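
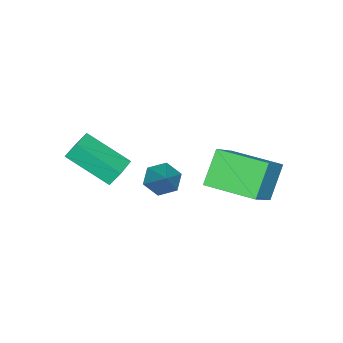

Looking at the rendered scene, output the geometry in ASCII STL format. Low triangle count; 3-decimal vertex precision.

solid 
facet normal -0.617 -0.039 0.786
outer loop
vertex -0.694 0.603 2.675
vertex -0.934 2.769 2.594
vertex -2.26 0.384 1.434
endloop
endfacet
facet normal 0.109 -0.993 0.037
outer loop
vertex -1.186 0.451 0.066
vertex -0.694 0.603 2.675
vertex -2.26 0.384 1.434
endloop
endfacet
facet normal -0.617 -0.039 0.786
outer loop
vertex -2.26 0.384 1.434
vertex -0.934 2.769 2.594
vertex -2.5 2.549 1.353
endloop
endfacet
facet normal -0.779 -0.109 -0.617
outer loop
vertex -2.5 2.549 1.353
vertex -1.186 0.451 0.066
vertex -2.26 0.384 1.434
endloop
endfacet
facet normal 0.779 0.109 0.617
outer loop
vertex -0.694 0.603 2.675
vertex 0.14 2.836 1.226
vertex -0.934 2.769 2.594
endloop
endfacet
facet normal 0.110 -0.993 0.037
outer loop
vertex 0.38 0.671 1.307
vertex -0.694 0.603 2.675
vertex -1.186 0.451 0.066
endloop
endfacet
facet normal 0.779 0.109 0.617
outer loop
vertex 0.38 0.671 1.307
vertex 0.14 2.836 1.226
vertex -0.694 0.603 2.675
endloop
endfacet
facet normal -0.110 0.993 -0.038
outer loop
vertex -0.934 2.769 2.594
vertex 0.14 2.836 1.226
vertex -2.5 2.549 1.353
endloop
endfacet
facet normal -0.779 -0.109 -0.617
outer loop
vertex -1.426 2.617 -0.015
vertex -1.186 0.451 0.066
vertex -2.5 2.549 1.353
endloop
endfacet
facet normal -0.110 0.993 -0.037
outer loop
vertex -2.5 2.549 1.353
vertex 0.14 2.836 1.226
vertex -1.426 2.617 -0.015
endloop
endfacet
facet normal 0.617 0.039 -0.786
outer loop
vertex -1.426 2.617 -0.015
vertex 0.38 0.671 1.307
vertex -1.186 0.451 0.066
endloop
endfacet
facet normal 0.617 0.039 -0.786
outer loop
vertex 0.14 2.836 1.226
vertex 0.38 0.671 1.307
vertex -1.426 2.617 -0.015
endloop
endfacet
facet normal -0.271 0.469 0.840
outer loop
vertex 2.516 -3.163 4.169
vertex 3.639 -2.859 4.362
vertex 2.221 -1.381 3.079
endloop
endfacet
facet normal -0.952 -0.258 -0.164
outer loop
vertex 2.441 -1.761 2.398
vertex 2.516 -3.163 4.169
vertex 2.221 -1.381 3.079
endloop
endfacet
facet normal -0.271 0.469 0.840
outer loop
vertex 2.221 -1.381 3.079
vertex 3.639 -2.859 4.362
vertex 3.344 -1.077 3.272
endloop
endfacet
facet normal -0.140 0.845 -0.517
outer loop
vertex 3.344 -1.077 3.272
vertex 2.441 -1.761 2.398
vertex 2.221 -1.381 3.079
endloop
endfacet
facet normal 0.140 -0.845 0.517
outer loop
vertex 2.516 -3.163 4.169
vertex 3.859 -3.239 3.681
vertex 3.639 -2.859 4.362
endloop
endfacet
facet normal -0.952 -0.258 -0.164
outer loop
vertex 2.736 -3.543 3.488
vertex 2.516 -3.163 4.169
vertex 2.441 -1.761 2.398
endloop
endfacet
facet normal 0.140 -0.845 0.517
outer loop
vertex 2.736 -3.543 3.488
vertex 3.859 -3.239 3.681
vertex 2.516 -3.163 4.169
endloop
endfacet
facet normal 0.952 0.258 0.164
outer loop
vertex 3.639 -2.859 4.362
vertex 3.859 -3.239 3.681
vertex 3.344 -1.077 3.272
endloop
endfacet
facet normal -0.140 0.845 -0.517
outer loop
vertex 3.564 -1.457 2.591
vertex 2.441 -1.761 2.398
vertex 3.344 -1.077 3.272
endloop
endfacet
facet normal 0.952 0.258 0.164
outer loop
vertex 3.344 -1.077 3.272
vertex 3.859 -3.239 3.681
vertex 3.564 -1.457 2.591
endloop
endfacet
facet normal 0.271 -0.469 -0.840
outer loop
vertex 3.564 -1.457 2.591
vertex 2.736 -3.543 3.488
vertex 2.441 -1.761 2.398
endloop
endfacet
facet normal 0.271 -0.469 -0.840
outer loop
vertex 3.859 -3.239 3.681
vertex 2.736 -3.543 3.488
vertex 3.564 -1.457 2.591
endloop
endfacet
facet normal -0.601 -0.478 -0.641
outer loop
vertex 0.524 -1.277 -0.084
vertex 0.006 -1.406 0.498
vertex -0.048 -0.751 0.06
endloop
endfacet
facet normal 0.522 0.701 -0.486
outer loop
vertex 0.524 -1.277 -0.084
vertex -0.048 -0.751 0.06
vertex 1.154 -0.494 1.722
endloop
endfacet
facet normal -0.601 -0.478 -0.641
outer loop
vertex -0.048 -0.751 0.06
vertex 0.006 -1.406 0.498
vertex -0.566 -0.88 0.642
endloop
endfacet
facet normal -0.227 0.974 0.014
outer loop
vertex -0.048 -0.751 0.06
vertex -0.566 -0.88 0.642
vertex 1.154 -0.494 1.722
endloop
endfacet
facet normal -0.601 -0.479 -0.640
outer loop
vertex -0.566 -0.88 0.642
vertex 0.006 -1.406 0.498
vertex -0.512 -1.535 1.081
endloop
endfacet
facet normal -0.547 0.435 0.716
outer loop
vertex -0.566 -0.88 0.642
vertex -0.512 -1.535 1.081
vertex 1.154 -0.494 1.722
endloop
endfacet
facet normal -0.602 -0.478 -0.640
outer loop
vertex -0.512 -1.535 1.081
vertex 0.006 -1.406 0.498
vertex 0.059 -2.061 0.937
endloop
endfacet
facet normal -0.117 -0.378 0.918
outer loop
vertex -0.512 -1.535 1.081
vertex 0.059 -2.061 0.937
vertex 1.154 -0.494 1.722
endloop
endfacet
facet normal -0.602 -0.478 -0.640
outer loop
vertex 0.059 -2.061 0.937
vertex 0.006 -1.406 0.498
vertex 0.577 -1.932 0.354
endloop
endfacet
facet normal 0.633 -0.652 0.418
outer loop
vertex 0.059 -2.061 0.937
vertex 0.577 -1.932 0.354
vertex 1.154 -0.494 1.722
endloop
endfacet
facet normal -0.601 -0.477 -0.641
outer loop
vertex 0.577 -1.932 0.354
vertex 0.006 -1.406 0.498
vertex 0.524 -1.277 -0.084
endloop
endfacet
facet normal 0.952 -0.112 -0.283
outer loop
vertex 0.577 -1.932 0.354
vertex 0.524 -1.277 -0.084
vertex 1.154 -0.494 1.722
endloop
endfacet

endsolid


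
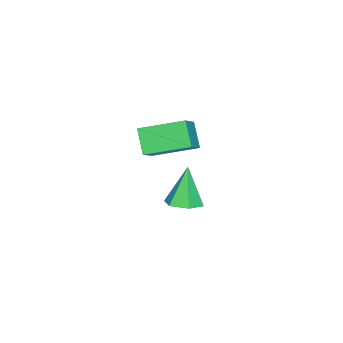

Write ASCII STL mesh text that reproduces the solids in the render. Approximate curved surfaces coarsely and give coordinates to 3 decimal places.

solid 
facet normal 0.343 0.058 -0.938
outer loop
vertex -1.954 -1.785 -2.304
vertex -2.731 -1.441 -2.567
vertex -2.076 -0.904 -2.294
endloop
endfacet
facet normal 0.749 0.096 0.656
outer loop
vertex -1.954 -1.785 -2.304
vertex -2.076 -0.904 -2.294
vertex -3.429 -1.559 -0.653
endloop
endfacet
facet normal 0.342 0.059 -0.938
outer loop
vertex -2.076 -0.904 -2.294
vertex -2.731 -1.441 -2.567
vertex -2.853 -0.559 -2.556
endloop
endfacet
facet normal 0.203 0.840 0.503
outer loop
vertex -2.076 -0.904 -2.294
vertex -2.853 -0.559 -2.556
vertex -3.429 -1.559 -0.653
endloop
endfacet
facet normal 0.342 0.059 -0.938
outer loop
vertex -2.853 -0.559 -2.556
vertex -2.731 -1.441 -2.567
vertex -3.509 -1.096 -2.829
endloop
endfacet
facet normal -0.667 0.724 0.178
outer loop
vertex -2.853 -0.559 -2.556
vertex -3.509 -1.096 -2.829
vertex -3.429 -1.559 -0.653
endloop
endfacet
facet normal 0.342 0.058 -0.938
outer loop
vertex -3.509 -1.096 -2.829
vertex -2.731 -1.441 -2.567
vertex -3.387 -1.978 -2.839
endloop
endfacet
facet normal -0.991 -0.137 0.007
outer loop
vertex -3.509 -1.096 -2.829
vertex -3.387 -1.978 -2.839
vertex -3.429 -1.559 -0.653
endloop
endfacet
facet normal 0.342 0.058 -0.938
outer loop
vertex -3.387 -1.978 -2.839
vertex -2.731 -1.441 -2.567
vertex -2.609 -2.322 -2.577
endloop
endfacet
facet normal -0.444 -0.882 0.160
outer loop
vertex -3.387 -1.978 -2.839
vertex -2.609 -2.322 -2.577
vertex -3.429 -1.559 -0.653
endloop
endfacet
facet normal 0.343 0.058 -0.938
outer loop
vertex -2.609 -2.322 -2.577
vertex -2.731 -1.441 -2.567
vertex -1.954 -1.785 -2.304
endloop
endfacet
facet normal 0.425 -0.765 0.484
outer loop
vertex -2.609 -2.322 -2.577
vertex -1.954 -1.785 -2.304
vertex -3.429 -1.559 -0.653
endloop
endfacet
facet normal -0.810 -0.101 -0.578
outer loop
vertex -1.34 -2.549 2.759
vertex -2.002 -0.671 3.359
vertex -0.669 -1.981 1.721
endloop
endfacet
facet normal 0.318 -0.903 -0.289
outer loop
vertex 0.562 -1.829 2.601
vertex -1.34 -2.549 2.759
vertex -0.669 -1.981 1.721
endloop
endfacet
facet normal -0.809 -0.100 -0.579
outer loop
vertex -0.669 -1.981 1.721
vertex -2.002 -0.671 3.359
vertex -1.33 -0.103 2.322
endloop
endfacet
facet normal 0.494 0.418 -0.763
outer loop
vertex -1.33 -0.103 2.322
vertex 0.562 -1.829 2.601
vertex -0.669 -1.981 1.721
endloop
endfacet
facet normal -0.494 -0.418 0.763
outer loop
vertex -1.34 -2.549 2.759
vertex -0.771 -0.519 4.239
vertex -2.002 -0.671 3.359
endloop
endfacet
facet normal 0.318 -0.903 -0.289
outer loop
vertex -0.11 -2.397 3.638
vertex -1.34 -2.549 2.759
vertex 0.562 -1.829 2.601
endloop
endfacet
facet normal -0.494 -0.418 0.763
outer loop
vertex -0.11 -2.397 3.638
vertex -0.771 -0.519 4.239
vertex -1.34 -2.549 2.759
endloop
endfacet
facet normal -0.318 0.903 0.289
outer loop
vertex -2.002 -0.671 3.359
vertex -0.771 -0.519 4.239
vertex -1.33 -0.103 2.322
endloop
endfacet
facet normal 0.494 0.418 -0.763
outer loop
vertex -0.1 0.049 3.201
vertex 0.562 -1.829 2.601
vertex -1.33 -0.103 2.322
endloop
endfacet
facet normal -0.318 0.903 0.289
outer loop
vertex -1.33 -0.103 2.322
vertex -0.771 -0.519 4.239
vertex -0.1 0.049 3.201
endloop
endfacet
facet normal 0.809 0.100 0.579
outer loop
vertex -0.1 0.049 3.201
vertex -0.11 -2.397 3.638
vertex 0.562 -1.829 2.601
endloop
endfacet
facet normal 0.810 0.100 0.578
outer loop
vertex -0.771 -0.519 4.239
vertex -0.11 -2.397 3.638
vertex -0.1 0.049 3.201
endloop
endfacet

endsolid


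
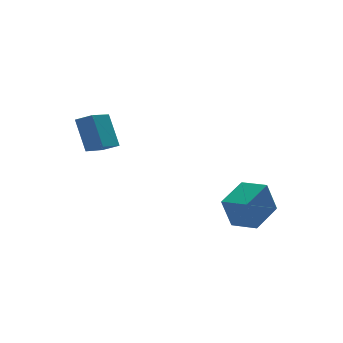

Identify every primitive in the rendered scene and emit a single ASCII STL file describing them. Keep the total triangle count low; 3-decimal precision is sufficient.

solid 
facet normal -0.766 -0.572 0.293
outer loop
vertex -4.091 1.367 4.923
vertex -4.641 1.914 4.554
vertex -3.987 0.462 3.429
endloop
endfacet
facet normal 0.641 -0.636 0.430
outer loop
vertex -2.939 1.246 3.026
vertex -4.091 1.367 4.923
vertex -3.987 0.462 3.429
endloop
endfacet
facet normal -0.766 -0.572 0.294
outer loop
vertex -3.987 0.462 3.429
vertex -4.641 1.914 4.554
vertex -4.538 1.009 3.059
endloop
endfacet
facet normal 0.059 -0.518 -0.853
outer loop
vertex -4.538 1.009 3.059
vertex -2.939 1.246 3.026
vertex -3.987 0.462 3.429
endloop
endfacet
facet normal -0.059 0.517 0.854
outer loop
vertex -4.091 1.367 4.923
vertex -3.593 2.698 4.151
vertex -4.641 1.914 4.554
endloop
endfacet
facet normal 0.640 -0.637 0.430
outer loop
vertex -3.042 2.151 4.521
vertex -4.091 1.367 4.923
vertex -2.939 1.246 3.026
endloop
endfacet
facet normal -0.060 0.517 0.854
outer loop
vertex -3.042 2.151 4.521
vertex -3.593 2.698 4.151
vertex -4.091 1.367 4.923
endloop
endfacet
facet normal -0.641 0.636 -0.429
outer loop
vertex -4.641 1.914 4.554
vertex -3.593 2.698 4.151
vertex -4.538 1.009 3.059
endloop
endfacet
facet normal 0.059 -0.517 -0.854
outer loop
vertex -3.489 1.793 2.657
vertex -2.939 1.246 3.026
vertex -4.538 1.009 3.059
endloop
endfacet
facet normal -0.640 0.636 -0.430
outer loop
vertex -4.538 1.009 3.059
vertex -3.593 2.698 4.151
vertex -3.489 1.793 2.657
endloop
endfacet
facet normal 0.766 0.572 -0.294
outer loop
vertex -3.489 1.793 2.657
vertex -3.042 2.151 4.521
vertex -2.939 1.246 3.026
endloop
endfacet
facet normal 0.766 0.573 -0.294
outer loop
vertex -3.593 2.698 4.151
vertex -3.042 2.151 4.521
vertex -3.489 1.793 2.657
endloop
endfacet
facet normal -0.801 -0.517 -0.303
outer loop
vertex 0.299 -4.207 1.25
vertex -0.323 -3.147 1.086
vertex 0.806 -4.136 -0.213
endloop
endfacet
facet normal 0.502 -0.855 0.132
outer loop
vertex 2.143 -3.273 0.294
vertex 0.299 -4.207 1.25
vertex 0.806 -4.136 -0.213
endloop
endfacet
facet normal -0.801 -0.516 -0.303
outer loop
vertex 0.806 -4.136 -0.213
vertex -0.323 -3.147 1.086
vertex 0.184 -3.075 -0.376
endloop
endfacet
facet normal 0.328 0.047 -0.944
outer loop
vertex 0.184 -3.075 -0.376
vertex 2.143 -3.273 0.294
vertex 0.806 -4.136 -0.213
endloop
endfacet
facet normal -0.328 -0.046 0.944
outer loop
vertex 0.299 -4.207 1.25
vertex 1.014 -2.284 1.593
vertex -0.323 -3.147 1.086
endloop
endfacet
facet normal 0.501 -0.855 0.132
outer loop
vertex 1.636 -3.345 1.756
vertex 0.299 -4.207 1.25
vertex 2.143 -3.273 0.294
endloop
endfacet
facet normal -0.327 -0.047 0.944
outer loop
vertex 1.636 -3.345 1.756
vertex 1.014 -2.284 1.593
vertex 0.299 -4.207 1.25
endloop
endfacet
facet normal -0.502 0.855 -0.132
outer loop
vertex -0.323 -3.147 1.086
vertex 1.014 -2.284 1.593
vertex 0.184 -3.075 -0.376
endloop
endfacet
facet normal 0.327 0.046 -0.944
outer loop
vertex 1.521 -2.213 0.13
vertex 2.143 -3.273 0.294
vertex 0.184 -3.075 -0.376
endloop
endfacet
facet normal -0.501 0.855 -0.132
outer loop
vertex 0.184 -3.075 -0.376
vertex 1.014 -2.284 1.593
vertex 1.521 -2.213 0.13
endloop
endfacet
facet normal 0.801 0.517 0.303
outer loop
vertex 1.521 -2.213 0.13
vertex 1.636 -3.345 1.756
vertex 2.143 -3.273 0.294
endloop
endfacet
facet normal 0.801 0.516 0.303
outer loop
vertex 1.014 -2.284 1.593
vertex 1.636 -3.345 1.756
vertex 1.521 -2.213 0.13
endloop
endfacet

endsolid


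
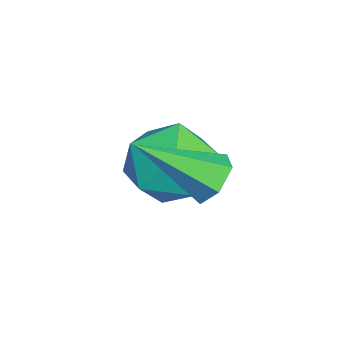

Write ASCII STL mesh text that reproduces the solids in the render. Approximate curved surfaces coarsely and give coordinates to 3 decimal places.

solid 
facet normal -0.409 0.677 0.611
outer loop
vertex -2.202 -0.392 -1.945
vertex -1.61 -0.819 -1.075
vertex -1.17 0.016 -1.706
endloop
endfacet
facet normal -0.356 0.933 -0.053
outer loop
vertex -2.202 -0.392 -1.945
vertex -1.17 0.016 -1.706
vertex -1.475 -0.162 -2.786
endloop
endfacet
facet normal -0.719 0.497 -0.486
outer loop
vertex -2.202 -0.392 -1.945
vertex -1.475 -0.162 -2.786
vertex -2.104 -1.107 -2.821
endloop
endfacet
facet normal -0.996 -0.028 -0.089
outer loop
vertex -2.202 -0.392 -1.945
vertex -2.104 -1.107 -2.821
vertex -2.187 -1.513 -1.764
endloop
endfacet
facet normal -0.804 0.084 0.589
outer loop
vertex -2.202 -0.392 -1.945
vertex -2.187 -1.513 -1.764
vertex -1.61 -0.819 -1.075
endloop
endfacet
facet normal 0.331 0.912 -0.244
outer loop
vertex -1.475 -0.162 -2.786
vertex -1.17 0.016 -1.706
vertex -0.433 -0.447 -2.436
endloop
endfacet
facet normal 0.246 0.498 0.831
outer loop
vertex -1.17 0.016 -1.706
vertex -1.61 -0.819 -1.075
vertex -0.516 -0.853 -1.379
endloop
endfacet
facet normal -0.393 -0.462 0.795
outer loop
vertex -1.61 -0.819 -1.075
vertex -2.187 -1.513 -1.764
vertex -1.145 -1.798 -1.414
endloop
endfacet
facet normal -0.703 -0.643 -0.302
outer loop
vertex -2.187 -1.513 -1.764
vertex -2.104 -1.107 -2.821
vertex -1.45 -1.976 -2.494
endloop
endfacet
facet normal -0.256 0.205 -0.945
outer loop
vertex -2.104 -1.107 -2.821
vertex -1.475 -0.162 -2.786
vertex -1.01 -1.141 -3.125
endloop
endfacet
facet normal 0.996 0.028 0.089
outer loop
vertex -0.418 -1.568 -2.255
vertex -0.433 -0.447 -2.436
vertex -0.516 -0.853 -1.379
endloop
endfacet
facet normal 0.719 -0.497 0.486
outer loop
vertex -0.418 -1.568 -2.255
vertex -0.516 -0.853 -1.379
vertex -1.145 -1.798 -1.414
endloop
endfacet
facet normal 0.356 -0.933 0.053
outer loop
vertex -0.418 -1.568 -2.255
vertex -1.145 -1.798 -1.414
vertex -1.45 -1.976 -2.494
endloop
endfacet
facet normal 0.409 -0.677 -0.611
outer loop
vertex -0.418 -1.568 -2.255
vertex -1.45 -1.976 -2.494
vertex -1.01 -1.141 -3.125
endloop
endfacet
facet normal 0.804 -0.084 -0.589
outer loop
vertex -0.418 -1.568 -2.255
vertex -1.01 -1.141 -3.125
vertex -0.433 -0.447 -2.436
endloop
endfacet
facet normal 0.703 0.643 0.302
outer loop
vertex -0.516 -0.853 -1.379
vertex -0.433 -0.447 -2.436
vertex -1.17 0.016 -1.706
endloop
endfacet
facet normal 0.256 -0.205 0.945
outer loop
vertex -1.145 -1.798 -1.414
vertex -0.516 -0.853 -1.379
vertex -1.61 -0.819 -1.075
endloop
endfacet
facet normal -0.331 -0.912 0.244
outer loop
vertex -1.45 -1.976 -2.494
vertex -1.145 -1.798 -1.414
vertex -2.187 -1.513 -1.764
endloop
endfacet
facet normal -0.246 -0.498 -0.831
outer loop
vertex -1.01 -1.141 -3.125
vertex -1.45 -1.976 -2.494
vertex -2.104 -1.107 -2.821
endloop
endfacet
facet normal 0.393 0.462 -0.795
outer loop
vertex -0.433 -0.447 -2.436
vertex -1.01 -1.141 -3.125
vertex -1.475 -0.162 -2.786
endloop
endfacet
facet normal -0.074 0.823 -0.564
outer loop
vertex 1.153 0.076 -1.101
vertex 0.521 -0.045 -1.195
vertex 0.711 0.318 -0.69
endloop
endfacet
facet normal 0.720 0.174 0.672
outer loop
vertex 1.153 0.076 -1.101
vertex 0.711 0.318 -0.69
vertex 0.659 -1.575 -0.145
endloop
endfacet
facet normal -0.074 0.823 -0.564
outer loop
vertex 0.711 0.318 -0.69
vertex 0.521 -0.045 -1.195
vertex 0.079 0.197 -0.784
endloop
endfacet
facet normal -0.193 0.276 0.941
outer loop
vertex 0.711 0.318 -0.69
vertex 0.079 0.197 -0.784
vertex 0.659 -1.575 -0.145
endloop
endfacet
facet normal -0.075 0.822 -0.564
outer loop
vertex 0.079 0.197 -0.784
vertex 0.521 -0.045 -1.195
vertex -0.111 -0.167 -1.289
endloop
endfacet
facet normal -0.891 -0.136 0.433
outer loop
vertex 0.079 0.197 -0.784
vertex -0.111 -0.167 -1.289
vertex 0.659 -1.575 -0.145
endloop
endfacet
facet normal -0.075 0.822 -0.565
outer loop
vertex -0.111 -0.167 -1.289
vertex 0.521 -0.045 -1.195
vertex 0.331 -0.409 -1.699
endloop
endfacet
facet normal -0.676 -0.651 -0.345
outer loop
vertex -0.111 -0.167 -1.289
vertex 0.331 -0.409 -1.699
vertex 0.659 -1.575 -0.145
endloop
endfacet
facet normal -0.075 0.822 -0.565
outer loop
vertex 0.331 -0.409 -1.699
vertex 0.521 -0.045 -1.195
vertex 0.963 -0.287 -1.605
endloop
endfacet
facet normal 0.237 -0.753 -0.615
outer loop
vertex 0.331 -0.409 -1.699
vertex 0.963 -0.287 -1.605
vertex 0.659 -1.575 -0.145
endloop
endfacet
facet normal -0.073 0.822 -0.564
outer loop
vertex 0.963 -0.287 -1.605
vertex 0.521 -0.045 -1.195
vertex 1.153 0.076 -1.101
endloop
endfacet
facet normal 0.934 -0.341 -0.106
outer loop
vertex 0.963 -0.287 -1.605
vertex 1.153 0.076 -1.101
vertex 0.659 -1.575 -0.145
endloop
endfacet

endsolid


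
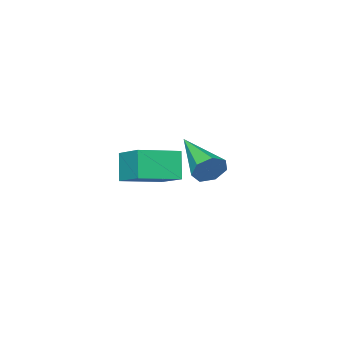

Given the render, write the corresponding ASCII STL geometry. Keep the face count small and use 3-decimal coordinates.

solid 
facet normal -0.926 0.330 -0.181
outer loop
vertex -1.773 -4.346 2.013
vertex -1.392 -2.928 2.65
vertex -1.39 -3.919 0.835
endloop
endfacet
facet normal -0.238 -0.886 -0.399
outer loop
vertex 0.212 -4.492 1.15
vertex -1.773 -4.346 2.013
vertex -1.39 -3.919 0.835
endloop
endfacet
facet normal -0.926 0.331 -0.182
outer loop
vertex -1.39 -3.919 0.835
vertex -1.392 -2.928 2.65
vertex -1.009 -2.502 1.472
endloop
endfacet
facet normal 0.293 0.325 -0.899
outer loop
vertex -1.009 -2.502 1.472
vertex 0.212 -4.492 1.15
vertex -1.39 -3.919 0.835
endloop
endfacet
facet normal -0.293 -0.325 0.899
outer loop
vertex -1.773 -4.346 2.013
vertex 0.21 -3.501 2.965
vertex -1.392 -2.928 2.65
endloop
endfacet
facet normal -0.238 -0.886 -0.398
outer loop
vertex -0.171 -4.918 2.328
vertex -1.773 -4.346 2.013
vertex 0.212 -4.492 1.15
endloop
endfacet
facet normal -0.293 -0.325 0.899
outer loop
vertex -0.171 -4.918 2.328
vertex 0.21 -3.501 2.965
vertex -1.773 -4.346 2.013
endloop
endfacet
facet normal 0.239 0.886 0.398
outer loop
vertex -1.392 -2.928 2.65
vertex 0.21 -3.501 2.965
vertex -1.009 -2.502 1.472
endloop
endfacet
facet normal 0.293 0.325 -0.899
outer loop
vertex 0.593 -3.074 1.787
vertex 0.212 -4.492 1.15
vertex -1.009 -2.502 1.472
endloop
endfacet
facet normal 0.238 0.886 0.398
outer loop
vertex -1.009 -2.502 1.472
vertex 0.21 -3.501 2.965
vertex 0.593 -3.074 1.787
endloop
endfacet
facet normal 0.926 -0.330 0.182
outer loop
vertex 0.593 -3.074 1.787
vertex -0.171 -4.918 2.328
vertex 0.212 -4.492 1.15
endloop
endfacet
facet normal 0.926 -0.331 0.181
outer loop
vertex 0.21 -3.501 2.965
vertex -0.171 -4.918 2.328
vertex 0.593 -3.074 1.787
endloop
endfacet
facet normal 0.303 0.887 -0.350
outer loop
vertex 0.945 0.363 2.695
vertex 0.759 0.657 3.279
vertex 1.361 0.386 3.113
endloop
endfacet
facet normal 0.536 -0.683 -0.496
outer loop
vertex 0.945 0.363 2.695
vertex 1.361 0.386 3.113
vertex 0.101 -1.277 4.041
endloop
endfacet
facet normal 0.303 0.887 -0.349
outer loop
vertex 1.361 0.386 3.113
vertex 0.759 0.657 3.279
vertex 1.323 0.613 3.656
endloop
endfacet
facet normal 0.834 -0.486 0.262
outer loop
vertex 1.361 0.386 3.113
vertex 1.323 0.613 3.656
vertex 0.101 -1.277 4.041
endloop
endfacet
facet normal 0.303 0.887 -0.349
outer loop
vertex 1.323 0.613 3.656
vertex 0.759 0.657 3.279
vertex 0.861 0.873 3.916
endloop
endfacet
facet normal 0.442 -0.105 0.891
outer loop
vertex 1.323 0.613 3.656
vertex 0.861 0.873 3.916
vertex 0.101 -1.277 4.041
endloop
endfacet
facet normal 0.303 0.887 -0.349
outer loop
vertex 0.861 0.873 3.916
vertex 0.759 0.657 3.279
vertex 0.322 0.97 3.695
endloop
endfacet
facet normal -0.346 0.176 0.922
outer loop
vertex 0.861 0.873 3.916
vertex 0.322 0.97 3.695
vertex 0.101 -1.277 4.041
endloop
endfacet
facet normal 0.302 0.887 -0.350
outer loop
vertex 0.322 0.97 3.695
vertex 0.759 0.657 3.279
vertex 0.112 0.831 3.162
endloop
endfacet
facet normal -0.933 0.143 0.330
outer loop
vertex 0.322 0.97 3.695
vertex 0.112 0.831 3.162
vertex 0.101 -1.277 4.041
endloop
endfacet
facet normal 0.302 0.887 -0.349
outer loop
vertex 0.112 0.831 3.162
vertex 0.759 0.657 3.279
vertex 0.39 0.561 2.716
endloop
endfacet
facet normal -0.880 -0.179 -0.440
outer loop
vertex 0.112 0.831 3.162
vertex 0.39 0.561 2.716
vertex 0.101 -1.277 4.041
endloop
endfacet
facet normal 0.303 0.886 -0.350
outer loop
vertex 0.39 0.561 2.716
vertex 0.759 0.657 3.279
vertex 0.945 0.363 2.695
endloop
endfacet
facet normal -0.225 -0.546 -0.807
outer loop
vertex 0.39 0.561 2.716
vertex 0.945 0.363 2.695
vertex 0.101 -1.277 4.041
endloop
endfacet

endsolid


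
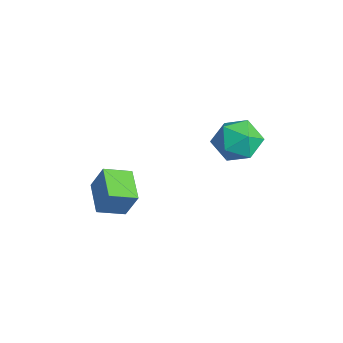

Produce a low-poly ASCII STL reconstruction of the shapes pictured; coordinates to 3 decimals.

solid 
facet normal -0.214 0.920 0.328
outer loop
vertex 3.339 1.439 1.37
vertex 3.679 1.221 2.203
vertex 4.234 1.581 1.556
endloop
endfacet
facet normal -0.070 0.926 -0.371
outer loop
vertex 3.339 1.439 1.37
vertex 4.234 1.581 1.556
vertex 3.981 1.233 0.736
endloop
endfacet
facet normal -0.530 0.487 -0.695
outer loop
vertex 3.339 1.439 1.37
vertex 3.981 1.233 0.736
vertex 3.269 0.659 0.877
endloop
endfacet
facet normal -0.958 0.210 -0.196
outer loop
vertex 3.339 1.439 1.37
vertex 3.269 0.659 0.877
vertex 3.082 0.652 1.783
endloop
endfacet
facet normal -0.762 0.478 0.436
outer loop
vertex 3.339 1.439 1.37
vertex 3.082 0.652 1.783
vertex 3.679 1.221 2.203
endloop
endfacet
facet normal 0.588 0.664 -0.463
outer loop
vertex 3.981 1.233 0.736
vertex 4.234 1.581 1.556
vertex 4.718 0.888 1.177
endloop
endfacet
facet normal 0.355 0.654 0.668
outer loop
vertex 4.234 1.581 1.556
vertex 3.679 1.221 2.203
vertex 4.531 0.881 2.083
endloop
endfacet
facet normal -0.534 -0.062 0.843
outer loop
vertex 3.679 1.221 2.203
vertex 3.082 0.652 1.783
vertex 3.819 0.307 2.224
endloop
endfacet
facet normal -0.850 -0.496 -0.179
outer loop
vertex 3.082 0.652 1.783
vertex 3.269 0.659 0.877
vertex 3.566 -0.041 1.404
endloop
endfacet
facet normal -0.158 -0.047 -0.986
outer loop
vertex 3.269 0.659 0.877
vertex 3.981 1.233 0.736
vertex 4.121 0.319 0.757
endloop
endfacet
facet normal 0.958 -0.210 0.196
outer loop
vertex 4.461 0.101 1.59
vertex 4.718 0.888 1.177
vertex 4.531 0.881 2.083
endloop
endfacet
facet normal 0.530 -0.487 0.695
outer loop
vertex 4.461 0.101 1.59
vertex 4.531 0.881 2.083
vertex 3.819 0.307 2.224
endloop
endfacet
facet normal 0.070 -0.926 0.371
outer loop
vertex 4.461 0.101 1.59
vertex 3.819 0.307 2.224
vertex 3.566 -0.041 1.404
endloop
endfacet
facet normal 0.214 -0.920 -0.328
outer loop
vertex 4.461 0.101 1.59
vertex 3.566 -0.041 1.404
vertex 4.121 0.319 0.757
endloop
endfacet
facet normal 0.762 -0.478 -0.436
outer loop
vertex 4.461 0.101 1.59
vertex 4.121 0.319 0.757
vertex 4.718 0.888 1.177
endloop
endfacet
facet normal 0.850 0.496 0.179
outer loop
vertex 4.531 0.881 2.083
vertex 4.718 0.888 1.177
vertex 4.234 1.581 1.556
endloop
endfacet
facet normal 0.158 0.047 0.986
outer loop
vertex 3.819 0.307 2.224
vertex 4.531 0.881 2.083
vertex 3.679 1.221 2.203
endloop
endfacet
facet normal -0.588 -0.664 0.463
outer loop
vertex 3.566 -0.041 1.404
vertex 3.819 0.307 2.224
vertex 3.082 0.652 1.783
endloop
endfacet
facet normal -0.355 -0.654 -0.668
outer loop
vertex 4.121 0.319 0.757
vertex 3.566 -0.041 1.404
vertex 3.269 0.659 0.877
endloop
endfacet
facet normal 0.534 0.062 -0.843
outer loop
vertex 4.718 0.888 1.177
vertex 4.121 0.319 0.757
vertex 3.981 1.233 0.736
endloop
endfacet
facet normal -0.944 0.177 0.280
outer loop
vertex 2.386 -3.321 0.088
vertex 2.468 -2.343 -0.256
vertex 2.026 -3.646 -0.921
endloop
endfacet
facet normal -0.079 -0.940 0.331
outer loop
vertex 3.252 -3.877 -1.284
vertex 2.386 -3.321 0.088
vertex 2.026 -3.646 -0.921
endloop
endfacet
facet normal -0.944 0.177 0.280
outer loop
vertex 2.026 -3.646 -0.921
vertex 2.468 -2.343 -0.256
vertex 2.108 -2.668 -1.265
endloop
endfacet
facet normal -0.322 -0.290 -0.901
outer loop
vertex 2.108 -2.668 -1.265
vertex 3.252 -3.877 -1.284
vertex 2.026 -3.646 -0.921
endloop
endfacet
facet normal 0.322 0.290 0.901
outer loop
vertex 2.386 -3.321 0.088
vertex 3.694 -2.574 -0.619
vertex 2.468 -2.343 -0.256
endloop
endfacet
facet normal -0.079 -0.940 0.331
outer loop
vertex 3.612 -3.552 -0.275
vertex 2.386 -3.321 0.088
vertex 3.252 -3.877 -1.284
endloop
endfacet
facet normal 0.322 0.290 0.901
outer loop
vertex 3.612 -3.552 -0.275
vertex 3.694 -2.574 -0.619
vertex 2.386 -3.321 0.088
endloop
endfacet
facet normal 0.079 0.940 -0.331
outer loop
vertex 2.468 -2.343 -0.256
vertex 3.694 -2.574 -0.619
vertex 2.108 -2.668 -1.265
endloop
endfacet
facet normal -0.322 -0.290 -0.901
outer loop
vertex 3.334 -2.899 -1.628
vertex 3.252 -3.877 -1.284
vertex 2.108 -2.668 -1.265
endloop
endfacet
facet normal 0.079 0.940 -0.331
outer loop
vertex 2.108 -2.668 -1.265
vertex 3.694 -2.574 -0.619
vertex 3.334 -2.899 -1.628
endloop
endfacet
facet normal 0.944 -0.177 -0.280
outer loop
vertex 3.334 -2.899 -1.628
vertex 3.612 -3.552 -0.275
vertex 3.252 -3.877 -1.284
endloop
endfacet
facet normal 0.944 -0.177 -0.280
outer loop
vertex 3.694 -2.574 -0.619
vertex 3.612 -3.552 -0.275
vertex 3.334 -2.899 -1.628
endloop
endfacet

endsolid


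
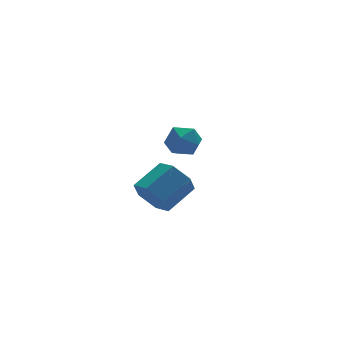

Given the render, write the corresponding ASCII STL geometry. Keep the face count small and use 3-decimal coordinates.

solid 
facet normal -0.836 -0.277 -0.475
outer loop
vertex -1.251 0.601 -3.586
vertex -1.642 0.222 -2.677
vertex -1.82 1.23 -2.951
endloop
endfacet
facet normal 0.117 0.756 -0.644
outer loop
vertex -1.251 0.601 -3.586
vertex -1.82 1.23 -2.951
vertex 0.253 1.097 -2.732
endloop
endfacet
facet normal 0.117 0.756 -0.644
outer loop
vertex 0.253 1.097 -2.732
vertex -1.82 1.23 -2.951
vertex -0.315 1.727 -2.096
endloop
endfacet
facet normal 0.836 0.275 0.474
outer loop
vertex 0.253 1.097 -2.732
vertex -0.315 1.727 -2.096
vertex -0.138 0.718 -1.823
endloop
endfacet
facet normal -0.836 -0.277 -0.474
outer loop
vertex -1.82 1.23 -2.951
vertex -1.642 0.222 -2.677
vertex -2.211 0.851 -2.041
endloop
endfacet
facet normal -0.406 0.892 0.197
outer loop
vertex -1.82 1.23 -2.951
vertex -2.211 0.851 -2.041
vertex -0.315 1.727 -2.096
endloop
endfacet
facet normal -0.406 0.892 0.197
outer loop
vertex -0.315 1.727 -2.096
vertex -2.211 0.851 -2.041
vertex -0.706 1.348 -1.187
endloop
endfacet
facet normal 0.836 0.275 0.474
outer loop
vertex -0.315 1.727 -2.096
vertex -0.706 1.348 -1.187
vertex -0.138 0.718 -1.823
endloop
endfacet
facet normal -0.836 -0.276 -0.475
outer loop
vertex -2.211 0.851 -2.041
vertex -1.642 0.222 -2.677
vertex -2.033 -0.157 -1.768
endloop
endfacet
facet normal -0.522 0.136 0.842
outer loop
vertex -2.211 0.851 -2.041
vertex -2.033 -0.157 -1.768
vertex -0.706 1.348 -1.187
endloop
endfacet
facet normal -0.523 0.136 0.842
outer loop
vertex -0.706 1.348 -1.187
vertex -2.033 -0.157 -1.768
vertex -0.529 0.339 -0.914
endloop
endfacet
facet normal 0.836 0.275 0.474
outer loop
vertex -0.706 1.348 -1.187
vertex -0.529 0.339 -0.914
vertex -0.138 0.718 -1.823
endloop
endfacet
facet normal -0.836 -0.275 -0.474
outer loop
vertex -2.033 -0.157 -1.768
vertex -1.642 0.222 -2.677
vertex -1.465 -0.787 -2.404
endloop
endfacet
facet normal -0.117 -0.756 0.644
outer loop
vertex -2.033 -0.157 -1.768
vertex -1.465 -0.787 -2.404
vertex -0.529 0.339 -0.914
endloop
endfacet
facet normal -0.116 -0.756 0.644
outer loop
vertex -0.529 0.339 -0.914
vertex -1.465 -0.787 -2.404
vertex 0.04 -0.29 -1.549
endloop
endfacet
facet normal 0.836 0.277 0.475
outer loop
vertex -0.529 0.339 -0.914
vertex 0.04 -0.29 -1.549
vertex -0.138 0.718 -1.823
endloop
endfacet
facet normal -0.836 -0.275 -0.474
outer loop
vertex -1.465 -0.787 -2.404
vertex -1.642 0.222 -2.677
vertex -1.074 -0.408 -3.313
endloop
endfacet
facet normal 0.407 -0.892 -0.197
outer loop
vertex -1.465 -0.787 -2.404
vertex -1.074 -0.408 -3.313
vertex 0.04 -0.29 -1.549
endloop
endfacet
facet normal 0.406 -0.892 -0.197
outer loop
vertex 0.04 -0.29 -1.549
vertex -1.074 -0.408 -3.313
vertex 0.431 0.089 -2.459
endloop
endfacet
facet normal 0.836 0.277 0.474
outer loop
vertex 0.04 -0.29 -1.549
vertex 0.431 0.089 -2.459
vertex -0.138 0.718 -1.823
endloop
endfacet
facet normal -0.836 -0.275 -0.474
outer loop
vertex -1.074 -0.408 -3.313
vertex -1.642 0.222 -2.677
vertex -1.251 0.601 -3.586
endloop
endfacet
facet normal 0.523 -0.136 -0.842
outer loop
vertex -1.074 -0.408 -3.313
vertex -1.251 0.601 -3.586
vertex 0.431 0.089 -2.459
endloop
endfacet
facet normal 0.523 -0.136 -0.842
outer loop
vertex 0.431 0.089 -2.459
vertex -1.251 0.601 -3.586
vertex 0.253 1.097 -2.732
endloop
endfacet
facet normal 0.836 0.276 0.475
outer loop
vertex 0.431 0.089 -2.459
vertex 0.253 1.097 -2.732
vertex -0.138 0.718 -1.823
endloop
endfacet
facet normal 0.266 0.373 0.889
outer loop
vertex -1.495 -3.246 3.324
vertex -2.248 -3.567 3.684
vertex -1.508 -4.069 3.673
endloop
endfacet
facet normal 0.841 0.200 0.503
outer loop
vertex -1.495 -3.246 3.324
vertex -1.508 -4.069 3.673
vertex -1.083 -3.918 2.902
endloop
endfacet
facet normal 0.816 0.568 -0.108
outer loop
vertex -1.495 -3.246 3.324
vertex -1.083 -3.918 2.902
vertex -1.559 -3.323 2.435
endloop
endfacet
facet normal 0.225 0.969 -0.100
outer loop
vertex -1.495 -3.246 3.324
vertex -1.559 -3.323 2.435
vertex -2.28 -3.106 2.918
endloop
endfacet
facet normal -0.115 0.849 0.516
outer loop
vertex -1.495 -3.246 3.324
vertex -2.28 -3.106 2.918
vertex -2.248 -3.567 3.684
endloop
endfacet
facet normal 0.799 -0.493 0.344
outer loop
vertex -1.083 -3.918 2.902
vertex -1.508 -4.069 3.673
vertex -1.58 -4.654 3.002
endloop
endfacet
facet normal -0.130 -0.214 0.968
outer loop
vertex -1.508 -4.069 3.673
vertex -2.248 -3.567 3.684
vertex -2.301 -4.437 3.485
endloop
endfacet
facet normal -0.748 0.555 0.365
outer loop
vertex -2.248 -3.567 3.684
vertex -2.28 -3.106 2.918
vertex -2.777 -3.842 3.018
endloop
endfacet
facet normal -0.198 0.749 -0.632
outer loop
vertex -2.28 -3.106 2.918
vertex -1.559 -3.323 2.435
vertex -2.352 -3.691 2.247
endloop
endfacet
facet normal 0.758 0.101 -0.644
outer loop
vertex -1.559 -3.323 2.435
vertex -1.083 -3.918 2.902
vertex -1.612 -4.193 2.236
endloop
endfacet
facet normal -0.225 -0.969 0.100
outer loop
vertex -2.365 -4.514 2.596
vertex -1.58 -4.654 3.002
vertex -2.301 -4.437 3.485
endloop
endfacet
facet normal -0.816 -0.568 0.108
outer loop
vertex -2.365 -4.514 2.596
vertex -2.301 -4.437 3.485
vertex -2.777 -3.842 3.018
endloop
endfacet
facet normal -0.841 -0.200 -0.503
outer loop
vertex -2.365 -4.514 2.596
vertex -2.777 -3.842 3.018
vertex -2.352 -3.691 2.247
endloop
endfacet
facet normal -0.266 -0.373 -0.889
outer loop
vertex -2.365 -4.514 2.596
vertex -2.352 -3.691 2.247
vertex -1.612 -4.193 2.236
endloop
endfacet
facet normal 0.115 -0.849 -0.516
outer loop
vertex -2.365 -4.514 2.596
vertex -1.612 -4.193 2.236
vertex -1.58 -4.654 3.002
endloop
endfacet
facet normal 0.198 -0.749 0.632
outer loop
vertex -2.301 -4.437 3.485
vertex -1.58 -4.654 3.002
vertex -1.508 -4.069 3.673
endloop
endfacet
facet normal -0.758 -0.101 0.644
outer loop
vertex -2.777 -3.842 3.018
vertex -2.301 -4.437 3.485
vertex -2.248 -3.567 3.684
endloop
endfacet
facet normal -0.799 0.493 -0.344
outer loop
vertex -2.352 -3.691 2.247
vertex -2.777 -3.842 3.018
vertex -2.28 -3.106 2.918
endloop
endfacet
facet normal 0.130 0.214 -0.968
outer loop
vertex -1.612 -4.193 2.236
vertex -2.352 -3.691 2.247
vertex -1.559 -3.323 2.435
endloop
endfacet
facet normal 0.748 -0.555 -0.365
outer loop
vertex -1.58 -4.654 3.002
vertex -1.612 -4.193 2.236
vertex -1.083 -3.918 2.902
endloop
endfacet

endsolid


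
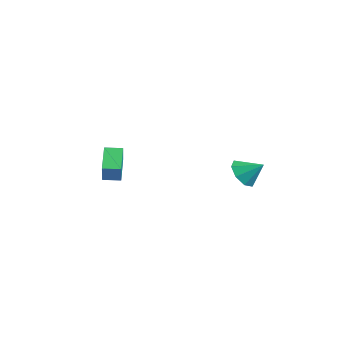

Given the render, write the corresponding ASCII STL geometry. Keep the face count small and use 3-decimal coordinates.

solid 
facet normal -0.767 0.412 0.492
outer loop
vertex -4.404 -3.818 3.84
vertex -3.975 -2.982 3.808
vertex -4.924 -3.59 2.839
endloop
endfacet
facet normal -0.456 -0.890 0.034
outer loop
vertex -3.605 -4.298 1.992
vertex -4.404 -3.818 3.84
vertex -4.924 -3.59 2.839
endloop
endfacet
facet normal -0.767 0.412 0.493
outer loop
vertex -4.924 -3.59 2.839
vertex -3.975 -2.982 3.808
vertex -4.495 -2.754 2.808
endloop
endfacet
facet normal -0.451 0.199 -0.870
outer loop
vertex -4.495 -2.754 2.808
vertex -3.605 -4.298 1.992
vertex -4.924 -3.59 2.839
endloop
endfacet
facet normal 0.452 -0.199 0.870
outer loop
vertex -4.404 -3.818 3.84
vertex -2.656 -3.69 2.961
vertex -3.975 -2.982 3.808
endloop
endfacet
facet normal -0.456 -0.890 0.034
outer loop
vertex -3.085 -4.526 2.992
vertex -4.404 -3.818 3.84
vertex -3.605 -4.298 1.992
endloop
endfacet
facet normal 0.452 -0.200 0.869
outer loop
vertex -3.085 -4.526 2.992
vertex -2.656 -3.69 2.961
vertex -4.404 -3.818 3.84
endloop
endfacet
facet normal 0.456 0.890 -0.034
outer loop
vertex -3.975 -2.982 3.808
vertex -2.656 -3.69 2.961
vertex -4.495 -2.754 2.808
endloop
endfacet
facet normal -0.452 0.199 -0.869
outer loop
vertex -3.176 -3.462 1.96
vertex -3.605 -4.298 1.992
vertex -4.495 -2.754 2.808
endloop
endfacet
facet normal 0.456 0.890 -0.034
outer loop
vertex -4.495 -2.754 2.808
vertex -2.656 -3.69 2.961
vertex -3.176 -3.462 1.96
endloop
endfacet
facet normal 0.766 -0.412 -0.493
outer loop
vertex -3.176 -3.462 1.96
vertex -3.085 -4.526 2.992
vertex -3.605 -4.298 1.992
endloop
endfacet
facet normal 0.767 -0.412 -0.492
outer loop
vertex -2.656 -3.69 2.961
vertex -3.085 -4.526 2.992
vertex -3.176 -3.462 1.96
endloop
endfacet
facet normal -0.584 -0.570 -0.579
outer loop
vertex -2.257 3.421 0.605
vertex -2.768 3.152 1.385
vertex -2.831 3.873 0.739
endloop
endfacet
facet normal 0.533 0.777 -0.335
outer loop
vertex -2.257 3.421 0.605
vertex -2.831 3.873 0.739
vertex -1.992 3.908 2.155
endloop
endfacet
facet normal -0.584 -0.569 -0.578
outer loop
vertex -2.831 3.873 0.739
vertex -2.768 3.152 1.385
vertex -3.367 3.903 1.251
endloop
endfacet
facet normal 0.021 0.999 -0.037
outer loop
vertex -2.831 3.873 0.739
vertex -3.367 3.903 1.251
vertex -1.992 3.908 2.155
endloop
endfacet
facet normal -0.583 -0.569 -0.580
outer loop
vertex -3.367 3.903 1.251
vertex -2.768 3.152 1.385
vertex -3.553 3.492 1.841
endloop
endfacet
facet normal -0.315 0.823 0.474
outer loop
vertex -3.367 3.903 1.251
vertex -3.553 3.492 1.841
vertex -1.992 3.908 2.155
endloop
endfacet
facet normal -0.583 -0.570 -0.579
outer loop
vertex -3.553 3.492 1.841
vertex -2.768 3.152 1.385
vertex -3.279 2.883 2.164
endloop
endfacet
facet normal -0.274 0.352 0.895
outer loop
vertex -3.553 3.492 1.841
vertex -3.279 2.883 2.164
vertex -1.992 3.908 2.155
endloop
endfacet
facet normal -0.584 -0.568 -0.580
outer loop
vertex -3.279 2.883 2.164
vertex -2.768 3.152 1.385
vertex -2.706 2.43 2.03
endloop
endfacet
facet normal 0.119 -0.141 0.983
outer loop
vertex -3.279 2.883 2.164
vertex -2.706 2.43 2.03
vertex -1.992 3.908 2.155
endloop
endfacet
facet normal -0.584 -0.568 -0.580
outer loop
vertex -2.706 2.43 2.03
vertex -2.768 3.152 1.385
vertex -2.169 2.401 1.518
endloop
endfacet
facet normal 0.633 -0.363 0.684
outer loop
vertex -2.706 2.43 2.03
vertex -2.169 2.401 1.518
vertex -1.992 3.908 2.155
endloop
endfacet
facet normal -0.584 -0.569 -0.579
outer loop
vertex -2.169 2.401 1.518
vertex -2.768 3.152 1.385
vertex -1.983 2.811 0.928
endloop
endfacet
facet normal 0.967 -0.187 0.175
outer loop
vertex -2.169 2.401 1.518
vertex -1.983 2.811 0.928
vertex -1.992 3.908 2.155
endloop
endfacet
facet normal -0.584 -0.569 -0.579
outer loop
vertex -1.983 2.811 0.928
vertex -2.768 3.152 1.385
vertex -2.257 3.421 0.605
endloop
endfacet
facet normal 0.926 0.285 -0.248
outer loop
vertex -1.983 2.811 0.928
vertex -2.257 3.421 0.605
vertex -1.992 3.908 2.155
endloop
endfacet

endsolid


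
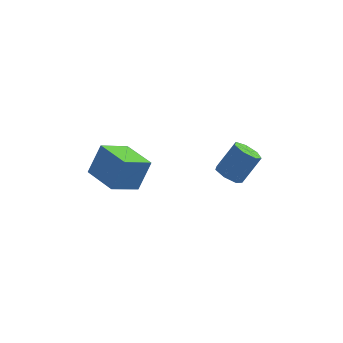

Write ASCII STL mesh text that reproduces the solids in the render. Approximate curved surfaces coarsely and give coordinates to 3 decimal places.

solid 
facet normal -0.331 -0.456 -0.826
outer loop
vertex -4.186 -5.671 1.093
vertex -5.593 -4.213 0.853
vertex -2.917 -4.625 0.007
endloop
endfacet
facet normal 0.690 -0.715 0.117
outer loop
vertex -2.307 -3.787 1.527
vertex -4.186 -5.671 1.093
vertex -2.917 -4.625 0.007
endloop
endfacet
facet normal -0.331 -0.456 -0.826
outer loop
vertex -2.917 -4.625 0.007
vertex -5.593 -4.213 0.853
vertex -4.324 -3.168 -0.233
endloop
endfacet
facet normal 0.644 0.531 -0.551
outer loop
vertex -4.324 -3.168 -0.233
vertex -2.307 -3.787 1.527
vertex -2.917 -4.625 0.007
endloop
endfacet
facet normal -0.644 -0.531 0.551
outer loop
vertex -4.186 -5.671 1.093
vertex -4.983 -3.375 2.373
vertex -5.593 -4.213 0.853
endloop
endfacet
facet normal 0.689 -0.715 0.118
outer loop
vertex -3.576 -4.832 2.613
vertex -4.186 -5.671 1.093
vertex -2.307 -3.787 1.527
endloop
endfacet
facet normal -0.644 -0.531 0.551
outer loop
vertex -3.576 -4.832 2.613
vertex -4.983 -3.375 2.373
vertex -4.186 -5.671 1.093
endloop
endfacet
facet normal -0.689 0.715 -0.118
outer loop
vertex -5.593 -4.213 0.853
vertex -4.983 -3.375 2.373
vertex -4.324 -3.168 -0.233
endloop
endfacet
facet normal 0.644 0.531 -0.551
outer loop
vertex -3.714 -2.329 1.287
vertex -2.307 -3.787 1.527
vertex -4.324 -3.168 -0.233
endloop
endfacet
facet normal -0.690 0.715 -0.118
outer loop
vertex -4.324 -3.168 -0.233
vertex -4.983 -3.375 2.373
vertex -3.714 -2.329 1.287
endloop
endfacet
facet normal 0.331 0.456 0.826
outer loop
vertex -3.714 -2.329 1.287
vertex -3.576 -4.832 2.613
vertex -2.307 -3.787 1.527
endloop
endfacet
facet normal 0.331 0.456 0.826
outer loop
vertex -4.983 -3.375 2.373
vertex -3.576 -4.832 2.613
vertex -3.714 -2.329 1.287
endloop
endfacet
facet normal -0.501 -0.441 -0.745
outer loop
vertex 2.335 -0.949 -3.035
vertex 1.565 -0.688 -2.672
vertex 2.071 -0.26 -3.266
endloop
endfacet
facet normal 0.796 0.105 -0.597
outer loop
vertex 2.335 -0.949 -3.035
vertex 2.071 -0.26 -3.266
vertex 3.305 -0.092 -1.591
endloop
endfacet
facet normal 0.796 0.105 -0.597
outer loop
vertex 3.305 -0.092 -1.591
vertex 2.071 -0.26 -3.266
vertex 3.042 0.596 -1.821
endloop
endfacet
facet normal 0.500 0.440 0.746
outer loop
vertex 3.305 -0.092 -1.591
vertex 3.042 0.596 -1.821
vertex 2.535 0.168 -1.228
endloop
endfacet
facet normal -0.500 -0.442 -0.745
outer loop
vertex 2.071 -0.26 -3.266
vertex 1.565 -0.688 -2.672
vertex 1.426 0.106 -3.05
endloop
endfacet
facet normal 0.230 0.762 -0.606
outer loop
vertex 2.071 -0.26 -3.266
vertex 1.426 0.106 -3.05
vertex 3.042 0.596 -1.821
endloop
endfacet
facet normal 0.230 0.762 -0.606
outer loop
vertex 3.042 0.596 -1.821
vertex 1.426 0.106 -3.05
vertex 2.397 0.962 -1.605
endloop
endfacet
facet normal 0.500 0.441 0.746
outer loop
vertex 3.042 0.596 -1.821
vertex 2.397 0.962 -1.605
vertex 2.535 0.168 -1.228
endloop
endfacet
facet normal -0.501 -0.442 -0.744
outer loop
vertex 1.426 0.106 -3.05
vertex 1.565 -0.688 -2.672
vertex 0.886 -0.126 -2.549
endloop
endfacet
facet normal -0.510 0.846 -0.158
outer loop
vertex 1.426 0.106 -3.05
vertex 0.886 -0.126 -2.549
vertex 2.397 0.962 -1.605
endloop
endfacet
facet normal -0.510 0.846 -0.159
outer loop
vertex 2.397 0.962 -1.605
vertex 0.886 -0.126 -2.549
vertex 1.856 0.73 -1.105
endloop
endfacet
facet normal 0.500 0.441 0.745
outer loop
vertex 2.397 0.962 -1.605
vertex 1.856 0.73 -1.105
vertex 2.535 0.168 -1.228
endloop
endfacet
facet normal -0.500 -0.441 -0.745
outer loop
vertex 0.886 -0.126 -2.549
vertex 1.565 -0.688 -2.672
vertex 0.856 -0.781 -2.141
endloop
endfacet
facet normal -0.865 0.293 0.407
outer loop
vertex 0.886 -0.126 -2.549
vertex 0.856 -0.781 -2.141
vertex 1.856 0.73 -1.105
endloop
endfacet
facet normal -0.865 0.293 0.408
outer loop
vertex 1.856 0.73 -1.105
vertex 0.856 -0.781 -2.141
vertex 1.827 0.075 -0.697
endloop
endfacet
facet normal 0.500 0.442 0.745
outer loop
vertex 1.856 0.73 -1.105
vertex 1.827 0.075 -0.697
vertex 2.535 0.168 -1.228
endloop
endfacet
facet normal -0.500 -0.442 -0.745
outer loop
vertex 0.856 -0.781 -2.141
vertex 1.565 -0.688 -2.672
vertex 1.361 -1.366 -2.133
endloop
endfacet
facet normal -0.568 -0.481 0.667
outer loop
vertex 0.856 -0.781 -2.141
vertex 1.361 -1.366 -2.133
vertex 1.827 0.075 -0.697
endloop
endfacet
facet normal -0.570 -0.480 0.667
outer loop
vertex 1.827 0.075 -0.697
vertex 1.361 -1.366 -2.133
vertex 2.331 -0.51 -0.688
endloop
endfacet
facet normal 0.500 0.442 0.744
outer loop
vertex 1.827 0.075 -0.697
vertex 2.331 -0.51 -0.688
vertex 2.535 0.168 -1.228
endloop
endfacet
facet normal -0.501 -0.441 -0.744
outer loop
vertex 1.361 -1.366 -2.133
vertex 1.565 -0.688 -2.672
vertex 2.018 -1.441 -2.531
endloop
endfacet
facet normal 0.155 -0.892 0.424
outer loop
vertex 1.361 -1.366 -2.133
vertex 2.018 -1.441 -2.531
vertex 2.331 -0.51 -0.688
endloop
endfacet
facet normal 0.156 -0.892 0.424
outer loop
vertex 2.331 -0.51 -0.688
vertex 2.018 -1.441 -2.531
vertex 2.989 -0.584 -1.086
endloop
endfacet
facet normal 0.500 0.442 0.744
outer loop
vertex 2.331 -0.51 -0.688
vertex 2.989 -0.584 -1.086
vertex 2.535 0.168 -1.228
endloop
endfacet
facet normal -0.501 -0.441 -0.745
outer loop
vertex 2.018 -1.441 -2.531
vertex 1.565 -0.688 -2.672
vertex 2.335 -0.949 -3.035
endloop
endfacet
facet normal 0.763 -0.632 -0.137
outer loop
vertex 2.018 -1.441 -2.531
vertex 2.335 -0.949 -3.035
vertex 2.989 -0.584 -1.086
endloop
endfacet
facet normal 0.763 -0.631 -0.138
outer loop
vertex 2.989 -0.584 -1.086
vertex 2.335 -0.949 -3.035
vertex 3.305 -0.092 -1.591
endloop
endfacet
facet normal 0.500 0.443 0.744
outer loop
vertex 2.989 -0.584 -1.086
vertex 3.305 -0.092 -1.591
vertex 2.535 0.168 -1.228
endloop
endfacet

endsolid


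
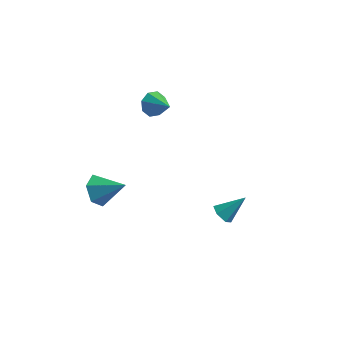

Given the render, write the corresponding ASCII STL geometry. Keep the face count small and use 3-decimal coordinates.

solid 
facet normal -0.726 0.459 -0.513
outer loop
vertex -2.287 2.844 1.499
vertex -2.7 3.042 2.261
vertex -2.089 3.443 1.755
endloop
endfacet
facet normal 0.877 -0.087 -0.473
outer loop
vertex -2.287 2.844 1.499
vertex -2.089 3.443 1.755
vertex -1.46 2.258 3.139
endloop
endfacet
facet normal -0.726 0.458 -0.513
outer loop
vertex -2.089 3.443 1.755
vertex -2.7 3.042 2.261
vertex -2.249 3.808 2.307
endloop
endfacet
facet normal 0.897 0.440 -0.031
outer loop
vertex -2.089 3.443 1.755
vertex -2.249 3.808 2.307
vertex -1.46 2.258 3.139
endloop
endfacet
facet normal -0.726 0.458 -0.513
outer loop
vertex -2.249 3.808 2.307
vertex -2.7 3.042 2.261
vertex -2.674 3.724 2.833
endloop
endfacet
facet normal 0.576 0.594 0.561
outer loop
vertex -2.249 3.808 2.307
vertex -2.674 3.724 2.833
vertex -1.46 2.258 3.139
endloop
endfacet
facet normal -0.726 0.458 -0.513
outer loop
vertex -2.674 3.724 2.833
vertex -2.7 3.042 2.261
vertex -3.114 3.24 3.024
endloop
endfacet
facet normal 0.102 0.284 0.954
outer loop
vertex -2.674 3.724 2.833
vertex -3.114 3.24 3.024
vertex -1.46 2.258 3.139
endloop
endfacet
facet normal -0.726 0.459 -0.513
outer loop
vertex -3.114 3.24 3.024
vertex -2.7 3.042 2.261
vertex -3.312 2.641 2.768
endloop
endfacet
facet normal -0.248 -0.310 0.918
outer loop
vertex -3.114 3.24 3.024
vertex -3.312 2.641 2.768
vertex -1.46 2.258 3.139
endloop
endfacet
facet normal -0.726 0.459 -0.513
outer loop
vertex -3.312 2.641 2.768
vertex -2.7 3.042 2.261
vertex -3.152 2.276 2.215
endloop
endfacet
facet normal -0.268 -0.838 0.475
outer loop
vertex -3.312 2.641 2.768
vertex -3.152 2.276 2.215
vertex -1.46 2.258 3.139
endloop
endfacet
facet normal -0.725 0.459 -0.514
outer loop
vertex -3.152 2.276 2.215
vertex -2.7 3.042 2.261
vertex -2.727 2.36 1.69
endloop
endfacet
facet normal 0.053 -0.992 -0.116
outer loop
vertex -3.152 2.276 2.215
vertex -2.727 2.36 1.69
vertex -1.46 2.258 3.139
endloop
endfacet
facet normal -0.726 0.458 -0.513
outer loop
vertex -2.727 2.36 1.69
vertex -2.7 3.042 2.261
vertex -2.287 2.844 1.499
endloop
endfacet
facet normal 0.527 -0.680 -0.509
outer loop
vertex -2.727 2.36 1.69
vertex -2.287 2.844 1.499
vertex -1.46 2.258 3.139
endloop
endfacet
facet normal -0.845 -0.016 -0.535
outer loop
vertex -4.103 -1.175 -2.916
vertex -4.623 -1.666 -2.08
vertex -4.602 -0.568 -2.147
endloop
endfacet
facet normal 0.617 0.761 -0.200
outer loop
vertex -4.103 -1.175 -2.916
vertex -4.602 -0.568 -2.147
vertex -2.917 -1.634 -1.0
endloop
endfacet
facet normal -0.845 -0.016 -0.535
outer loop
vertex -4.602 -0.568 -2.147
vertex -4.623 -1.666 -2.08
vertex -5.122 -1.059 -1.311
endloop
endfacet
facet normal 0.133 0.816 0.562
outer loop
vertex -4.602 -0.568 -2.147
vertex -5.122 -1.059 -1.311
vertex -2.917 -1.634 -1.0
endloop
endfacet
facet normal -0.844 -0.016 -0.535
outer loop
vertex -5.122 -1.059 -1.311
vertex -4.623 -1.666 -2.08
vertex -5.143 -2.157 -1.245
endloop
endfacet
facet normal -0.124 0.062 0.990
outer loop
vertex -5.122 -1.059 -1.311
vertex -5.143 -2.157 -1.245
vertex -2.917 -1.634 -1.0
endloop
endfacet
facet normal -0.844 -0.016 -0.535
outer loop
vertex -5.143 -2.157 -1.245
vertex -4.623 -1.666 -2.08
vertex -4.644 -2.764 -2.014
endloop
endfacet
facet normal 0.103 -0.747 0.657
outer loop
vertex -5.143 -2.157 -1.245
vertex -4.644 -2.764 -2.014
vertex -2.917 -1.634 -1.0
endloop
endfacet
facet normal -0.845 -0.016 -0.535
outer loop
vertex -4.644 -2.764 -2.014
vertex -4.623 -1.666 -2.08
vertex -4.124 -2.273 -2.85
endloop
endfacet
facet normal 0.587 -0.802 -0.106
outer loop
vertex -4.644 -2.764 -2.014
vertex -4.124 -2.273 -2.85
vertex -2.917 -1.634 -1.0
endloop
endfacet
facet normal -0.845 -0.016 -0.535
outer loop
vertex -4.124 -2.273 -2.85
vertex -4.623 -1.666 -2.08
vertex -4.103 -1.175 -2.916
endloop
endfacet
facet normal 0.844 -0.048 -0.534
outer loop
vertex -4.124 -2.273 -2.85
vertex -4.103 -1.175 -2.916
vertex -2.917 -1.634 -1.0
endloop
endfacet
facet normal -0.623 -0.446 -0.642
outer loop
vertex 3.728 -4.197 0.465
vertex 3.36 -3.582 0.395
vertex 3.913 -3.723 -0.044
endloop
endfacet
facet normal 0.904 -0.423 -0.066
outer loop
vertex 3.728 -4.197 0.465
vertex 3.913 -3.723 -0.044
vertex 4.46 -2.798 1.525
endloop
endfacet
facet normal -0.624 -0.445 -0.643
outer loop
vertex 3.913 -3.723 -0.044
vertex 3.36 -3.582 0.395
vertex 3.546 -3.108 -0.114
endloop
endfacet
facet normal 0.766 0.400 -0.503
outer loop
vertex 3.913 -3.723 -0.044
vertex 3.546 -3.108 -0.114
vertex 4.46 -2.798 1.525
endloop
endfacet
facet normal -0.624 -0.445 -0.642
outer loop
vertex 3.546 -3.108 -0.114
vertex 3.36 -3.582 0.395
vertex 2.993 -2.966 0.325
endloop
endfacet
facet normal 0.072 0.972 -0.224
outer loop
vertex 3.546 -3.108 -0.114
vertex 2.993 -2.966 0.325
vertex 4.46 -2.798 1.525
endloop
endfacet
facet normal -0.625 -0.445 -0.641
outer loop
vertex 2.993 -2.966 0.325
vertex 3.36 -3.582 0.395
vertex 2.808 -3.44 0.835
endloop
endfacet
facet normal -0.486 0.721 0.494
outer loop
vertex 2.993 -2.966 0.325
vertex 2.808 -3.44 0.835
vertex 4.46 -2.798 1.525
endloop
endfacet
facet normal -0.625 -0.444 -0.641
outer loop
vertex 2.808 -3.44 0.835
vertex 3.36 -3.582 0.395
vertex 3.175 -4.056 0.904
endloop
endfacet
facet normal -0.349 -0.103 0.931
outer loop
vertex 2.808 -3.44 0.835
vertex 3.175 -4.056 0.904
vertex 4.46 -2.798 1.525
endloop
endfacet
facet normal -0.623 -0.446 -0.642
outer loop
vertex 3.175 -4.056 0.904
vertex 3.36 -3.582 0.395
vertex 3.728 -4.197 0.465
endloop
endfacet
facet normal 0.346 -0.675 0.652
outer loop
vertex 3.175 -4.056 0.904
vertex 3.728 -4.197 0.465
vertex 4.46 -2.798 1.525
endloop
endfacet

endsolid


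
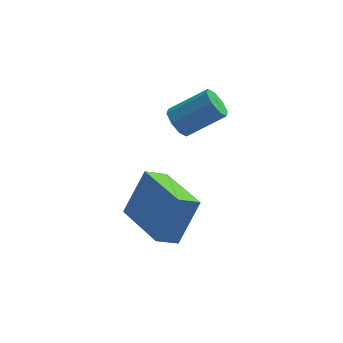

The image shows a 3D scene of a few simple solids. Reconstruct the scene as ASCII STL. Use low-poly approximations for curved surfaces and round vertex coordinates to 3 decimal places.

solid 
facet normal -0.390 -0.360 -0.847
outer loop
vertex -2.15 -4.863 -3.292
vertex -3.183 -3.08 -3.574
vertex -1.468 -4.539 -3.744
endloop
endfacet
facet normal 0.497 -0.857 0.135
outer loop
vertex -0.797 -3.92 -2.286
vertex -2.15 -4.863 -3.292
vertex -1.468 -4.539 -3.744
endloop
endfacet
facet normal -0.390 -0.360 -0.847
outer loop
vertex -1.468 -4.539 -3.744
vertex -3.183 -3.08 -3.574
vertex -2.501 -2.756 -4.026
endloop
endfacet
facet normal 0.775 0.368 -0.513
outer loop
vertex -2.501 -2.756 -4.026
vertex -0.797 -3.92 -2.286
vertex -1.468 -4.539 -3.744
endloop
endfacet
facet normal -0.775 -0.368 0.513
outer loop
vertex -2.15 -4.863 -3.292
vertex -2.512 -2.461 -2.116
vertex -3.183 -3.08 -3.574
endloop
endfacet
facet normal 0.497 -0.857 0.135
outer loop
vertex -1.479 -4.244 -1.834
vertex -2.15 -4.863 -3.292
vertex -0.797 -3.92 -2.286
endloop
endfacet
facet normal -0.775 -0.368 0.513
outer loop
vertex -1.479 -4.244 -1.834
vertex -2.512 -2.461 -2.116
vertex -2.15 -4.863 -3.292
endloop
endfacet
facet normal -0.497 0.857 -0.135
outer loop
vertex -3.183 -3.08 -3.574
vertex -2.512 -2.461 -2.116
vertex -2.501 -2.756 -4.026
endloop
endfacet
facet normal 0.775 0.368 -0.513
outer loop
vertex -1.83 -2.137 -2.568
vertex -0.797 -3.92 -2.286
vertex -2.501 -2.756 -4.026
endloop
endfacet
facet normal -0.497 0.857 -0.135
outer loop
vertex -2.501 -2.756 -4.026
vertex -2.512 -2.461 -2.116
vertex -1.83 -2.137 -2.568
endloop
endfacet
facet normal 0.390 0.360 0.847
outer loop
vertex -1.83 -2.137 -2.568
vertex -1.479 -4.244 -1.834
vertex -0.797 -3.92 -2.286
endloop
endfacet
facet normal 0.390 0.360 0.847
outer loop
vertex -2.512 -2.461 -2.116
vertex -1.479 -4.244 -1.834
vertex -1.83 -2.137 -2.568
endloop
endfacet
facet normal -0.818 -0.110 -0.565
outer loop
vertex -1.166 -0.374 -2.013
vertex -1.504 -0.405 -1.518
vertex -1.316 0.038 -1.876
endloop
endfacet
facet normal 0.474 0.428 -0.769
outer loop
vertex -1.166 -0.374 -2.013
vertex -1.316 0.038 -1.876
vertex 0.102 -0.204 -1.137
endloop
endfacet
facet normal 0.474 0.427 -0.770
outer loop
vertex 0.102 -0.204 -1.137
vertex -1.316 0.038 -1.876
vertex -0.048 0.208 -1.001
endloop
endfacet
facet normal 0.817 0.111 0.565
outer loop
vertex 0.102 -0.204 -1.137
vertex -0.048 0.208 -1.001
vertex -0.236 -0.235 -0.642
endloop
endfacet
facet normal -0.817 -0.110 -0.566
outer loop
vertex -1.316 0.038 -1.876
vertex -1.504 -0.405 -1.518
vertex -1.576 0.191 -1.53
endloop
endfacet
facet normal 0.105 0.936 -0.335
outer loop
vertex -1.316 0.038 -1.876
vertex -1.576 0.191 -1.53
vertex -0.048 0.208 -1.001
endloop
endfacet
facet normal 0.105 0.937 -0.334
outer loop
vertex -0.048 0.208 -1.001
vertex -1.576 0.191 -1.53
vertex -0.308 0.361 -0.654
endloop
endfacet
facet normal 0.818 0.110 0.564
outer loop
vertex -0.048 0.208 -1.001
vertex -0.308 0.361 -0.654
vertex -0.236 -0.235 -0.642
endloop
endfacet
facet normal -0.819 -0.110 -0.563
outer loop
vertex -1.576 0.191 -1.53
vertex -1.504 -0.405 -1.518
vertex -1.793 -0.006 -1.176
endloop
endfacet
facet normal -0.327 0.897 0.299
outer loop
vertex -1.576 0.191 -1.53
vertex -1.793 -0.006 -1.176
vertex -0.308 0.361 -0.654
endloop
endfacet
facet normal -0.327 0.897 0.299
outer loop
vertex -0.308 0.361 -0.654
vertex -1.793 -0.006 -1.176
vertex -0.526 0.164 -0.301
endloop
endfacet
facet normal 0.817 0.110 0.566
outer loop
vertex -0.308 0.361 -0.654
vertex -0.526 0.164 -0.301
vertex -0.236 -0.235 -0.642
endloop
endfacet
facet normal -0.818 -0.108 -0.565
outer loop
vertex -1.793 -0.006 -1.176
vertex -1.504 -0.405 -1.518
vertex -1.842 -0.436 -1.023
endloop
endfacet
facet normal -0.566 0.333 0.754
outer loop
vertex -1.793 -0.006 -1.176
vertex -1.842 -0.436 -1.023
vertex -0.526 0.164 -0.301
endloop
endfacet
facet normal -0.566 0.333 0.754
outer loop
vertex -0.526 0.164 -0.301
vertex -1.842 -0.436 -1.023
vertex -0.574 -0.266 -0.147
endloop
endfacet
facet normal 0.817 0.111 0.565
outer loop
vertex -0.526 0.164 -0.301
vertex -0.574 -0.266 -0.147
vertex -0.236 -0.235 -0.642
endloop
endfacet
facet normal -0.817 -0.111 -0.565
outer loop
vertex -1.842 -0.436 -1.023
vertex -1.504 -0.405 -1.518
vertex -1.692 -0.848 -1.159
endloop
endfacet
facet normal -0.475 -0.427 0.770
outer loop
vertex -1.842 -0.436 -1.023
vertex -1.692 -0.848 -1.159
vertex -0.574 -0.266 -0.147
endloop
endfacet
facet normal -0.474 -0.428 0.770
outer loop
vertex -0.574 -0.266 -0.147
vertex -1.692 -0.848 -1.159
vertex -0.424 -0.678 -0.284
endloop
endfacet
facet normal 0.818 0.110 0.565
outer loop
vertex -0.574 -0.266 -0.147
vertex -0.424 -0.678 -0.284
vertex -0.236 -0.235 -0.642
endloop
endfacet
facet normal -0.818 -0.110 -0.564
outer loop
vertex -1.692 -0.848 -1.159
vertex -1.504 -0.405 -1.518
vertex -1.432 -1.001 -1.506
endloop
endfacet
facet normal -0.105 -0.937 0.334
outer loop
vertex -1.692 -0.848 -1.159
vertex -1.432 -1.001 -1.506
vertex -0.424 -0.678 -0.284
endloop
endfacet
facet normal -0.106 -0.936 0.335
outer loop
vertex -0.424 -0.678 -0.284
vertex -1.432 -1.001 -1.506
vertex -0.164 -0.831 -0.63
endloop
endfacet
facet normal 0.817 0.110 0.566
outer loop
vertex -0.424 -0.678 -0.284
vertex -0.164 -0.831 -0.63
vertex -0.236 -0.235 -0.642
endloop
endfacet
facet normal -0.817 -0.110 -0.566
outer loop
vertex -1.432 -1.001 -1.506
vertex -1.504 -0.405 -1.518
vertex -1.214 -0.804 -1.859
endloop
endfacet
facet normal 0.327 -0.897 -0.299
outer loop
vertex -1.432 -1.001 -1.506
vertex -1.214 -0.804 -1.859
vertex -0.164 -0.831 -0.63
endloop
endfacet
facet normal 0.327 -0.897 -0.299
outer loop
vertex -0.164 -0.831 -0.63
vertex -1.214 -0.804 -1.859
vertex 0.053 -0.634 -0.984
endloop
endfacet
facet normal 0.819 0.110 0.563
outer loop
vertex -0.164 -0.831 -0.63
vertex 0.053 -0.634 -0.984
vertex -0.236 -0.235 -0.642
endloop
endfacet
facet normal -0.817 -0.111 -0.565
outer loop
vertex -1.214 -0.804 -1.859
vertex -1.504 -0.405 -1.518
vertex -1.166 -0.374 -2.013
endloop
endfacet
facet normal 0.566 -0.333 -0.754
outer loop
vertex -1.214 -0.804 -1.859
vertex -1.166 -0.374 -2.013
vertex 0.053 -0.634 -0.984
endloop
endfacet
facet normal 0.566 -0.333 -0.754
outer loop
vertex 0.053 -0.634 -0.984
vertex -1.166 -0.374 -2.013
vertex 0.102 -0.204 -1.137
endloop
endfacet
facet normal 0.818 0.108 0.565
outer loop
vertex 0.053 -0.634 -0.984
vertex 0.102 -0.204 -1.137
vertex -0.236 -0.235 -0.642
endloop
endfacet

endsolid


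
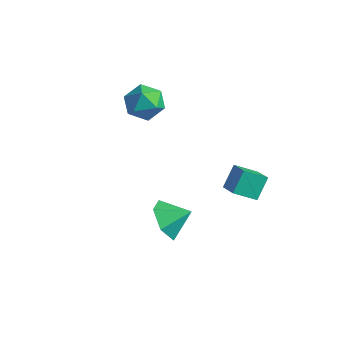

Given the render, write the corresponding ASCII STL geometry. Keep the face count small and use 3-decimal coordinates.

solid 
facet normal -0.641 -0.569 -0.516
outer loop
vertex 0.705 0.015 -0.761
vertex 0.453 -0.37 -0.023
vertex 0.043 0.345 -0.302
endloop
endfacet
facet normal 0.297 0.925 -0.237
outer loop
vertex 0.705 0.015 -0.761
vertex 0.043 0.345 -0.302
vertex 1.107 0.21 0.503
endloop
endfacet
facet normal -0.640 -0.569 -0.516
outer loop
vertex 0.043 0.345 -0.302
vertex 0.453 -0.37 -0.023
vertex -0.209 -0.041 0.436
endloop
endfacet
facet normal -0.191 0.895 0.403
outer loop
vertex 0.043 0.345 -0.302
vertex -0.209 -0.041 0.436
vertex 1.107 0.21 0.503
endloop
endfacet
facet normal -0.640 -0.569 -0.516
outer loop
vertex -0.209 -0.041 0.436
vertex 0.453 -0.37 -0.023
vertex 0.201 -0.756 0.715
endloop
endfacet
facet normal -0.107 0.308 0.945
outer loop
vertex -0.209 -0.041 0.436
vertex 0.201 -0.756 0.715
vertex 1.107 0.21 0.503
endloop
endfacet
facet normal -0.640 -0.569 -0.516
outer loop
vertex 0.201 -0.756 0.715
vertex 0.453 -0.37 -0.023
vertex 0.863 -1.085 0.256
endloop
endfacet
facet normal 0.465 -0.250 0.849
outer loop
vertex 0.201 -0.756 0.715
vertex 0.863 -1.085 0.256
vertex 1.107 0.21 0.503
endloop
endfacet
facet normal -0.640 -0.569 -0.516
outer loop
vertex 0.863 -1.085 0.256
vertex 0.453 -0.37 -0.023
vertex 1.115 -0.699 -0.482
endloop
endfacet
facet normal 0.953 -0.220 0.210
outer loop
vertex 0.863 -1.085 0.256
vertex 1.115 -0.699 -0.482
vertex 1.107 0.21 0.503
endloop
endfacet
facet normal -0.640 -0.569 -0.516
outer loop
vertex 1.115 -0.699 -0.482
vertex 0.453 -0.37 -0.023
vertex 0.705 0.015 -0.761
endloop
endfacet
facet normal 0.868 0.368 -0.333
outer loop
vertex 1.115 -0.699 -0.482
vertex 0.705 0.015 -0.761
vertex 1.107 0.21 0.503
endloop
endfacet
facet normal -0.853 0.337 -0.399
outer loop
vertex 1.45 1.991 2.117
vertex 1.97 2.672 1.582
vertex 1.54 1.341 1.375
endloop
endfacet
facet normal -0.515 -0.675 0.529
outer loop
vertex 2.23 1.068 1.698
vertex 1.45 1.991 2.117
vertex 1.54 1.341 1.375
endloop
endfacet
facet normal -0.853 0.337 -0.398
outer loop
vertex 1.54 1.341 1.375
vertex 1.97 2.672 1.582
vertex 2.059 2.023 0.841
endloop
endfacet
facet normal 0.091 -0.656 -0.749
outer loop
vertex 2.059 2.023 0.841
vertex 2.23 1.068 1.698
vertex 1.54 1.341 1.375
endloop
endfacet
facet normal -0.090 0.657 0.748
outer loop
vertex 1.45 1.991 2.117
vertex 2.66 2.399 1.905
vertex 1.97 2.672 1.582
endloop
endfacet
facet normal -0.514 -0.675 0.529
outer loop
vertex 2.141 1.717 2.439
vertex 1.45 1.991 2.117
vertex 2.23 1.068 1.698
endloop
endfacet
facet normal -0.090 0.655 0.750
outer loop
vertex 2.141 1.717 2.439
vertex 2.66 2.399 1.905
vertex 1.45 1.991 2.117
endloop
endfacet
facet normal 0.515 0.675 -0.529
outer loop
vertex 1.97 2.672 1.582
vertex 2.66 2.399 1.905
vertex 2.059 2.023 0.841
endloop
endfacet
facet normal 0.089 -0.656 -0.749
outer loop
vertex 2.75 1.749 1.163
vertex 2.23 1.068 1.698
vertex 2.059 2.023 0.841
endloop
endfacet
facet normal 0.514 0.675 -0.529
outer loop
vertex 2.059 2.023 0.841
vertex 2.66 2.399 1.905
vertex 2.75 1.749 1.163
endloop
endfacet
facet normal 0.853 -0.338 0.398
outer loop
vertex 2.75 1.749 1.163
vertex 2.141 1.717 2.439
vertex 2.23 1.068 1.698
endloop
endfacet
facet normal 0.853 -0.337 0.399
outer loop
vertex 2.66 2.399 1.905
vertex 2.141 1.717 2.439
vertex 2.75 1.749 1.163
endloop
endfacet
facet normal -0.037 0.325 0.945
outer loop
vertex -2.037 2.022 4.079
vertex -2.829 1.812 4.12
vertex -2.25 1.27 4.329
endloop
endfacet
facet normal 0.617 0.085 0.782
outer loop
vertex -2.037 2.022 4.079
vertex -2.25 1.27 4.329
vertex -1.616 1.368 3.818
endloop
endfacet
facet normal 0.858 0.462 0.226
outer loop
vertex -2.037 2.022 4.079
vertex -1.616 1.368 3.818
vertex -1.803 1.971 3.294
endloop
endfacet
facet normal 0.353 0.935 0.044
outer loop
vertex -2.037 2.022 4.079
vertex -1.803 1.971 3.294
vertex -2.553 2.245 3.481
endloop
endfacet
facet normal -0.200 0.849 0.489
outer loop
vertex -2.037 2.022 4.079
vertex -2.553 2.245 3.481
vertex -2.829 1.812 4.12
endloop
endfacet
facet normal 0.558 -0.596 0.578
outer loop
vertex -1.616 1.368 3.818
vertex -2.25 1.27 4.329
vertex -2.147 0.755 3.699
endloop
endfacet
facet normal -0.499 -0.208 0.841
outer loop
vertex -2.25 1.27 4.329
vertex -2.829 1.812 4.12
vertex -2.897 1.029 3.886
endloop
endfacet
facet normal -0.762 0.640 0.104
outer loop
vertex -2.829 1.812 4.12
vertex -2.553 2.245 3.481
vertex -3.084 1.632 3.362
endloop
endfacet
facet normal 0.131 0.778 -0.615
outer loop
vertex -2.553 2.245 3.481
vertex -1.803 1.971 3.294
vertex -2.45 1.73 2.851
endloop
endfacet
facet normal 0.947 0.014 -0.322
outer loop
vertex -1.803 1.971 3.294
vertex -1.616 1.368 3.818
vertex -1.871 1.188 3.06
endloop
endfacet
facet normal -0.353 -0.935 -0.044
outer loop
vertex -2.663 0.978 3.101
vertex -2.147 0.755 3.699
vertex -2.897 1.029 3.886
endloop
endfacet
facet normal -0.858 -0.462 -0.226
outer loop
vertex -2.663 0.978 3.101
vertex -2.897 1.029 3.886
vertex -3.084 1.632 3.362
endloop
endfacet
facet normal -0.617 -0.085 -0.782
outer loop
vertex -2.663 0.978 3.101
vertex -3.084 1.632 3.362
vertex -2.45 1.73 2.851
endloop
endfacet
facet normal 0.037 -0.325 -0.945
outer loop
vertex -2.663 0.978 3.101
vertex -2.45 1.73 2.851
vertex -1.871 1.188 3.06
endloop
endfacet
facet normal 0.200 -0.849 -0.489
outer loop
vertex -2.663 0.978 3.101
vertex -1.871 1.188 3.06
vertex -2.147 0.755 3.699
endloop
endfacet
facet normal -0.131 -0.778 0.615
outer loop
vertex -2.897 1.029 3.886
vertex -2.147 0.755 3.699
vertex -2.25 1.27 4.329
endloop
endfacet
facet normal -0.947 -0.014 0.322
outer loop
vertex -3.084 1.632 3.362
vertex -2.897 1.029 3.886
vertex -2.829 1.812 4.12
endloop
endfacet
facet normal -0.558 0.596 -0.578
outer loop
vertex -2.45 1.73 2.851
vertex -3.084 1.632 3.362
vertex -2.553 2.245 3.481
endloop
endfacet
facet normal 0.499 0.208 -0.841
outer loop
vertex -1.871 1.188 3.06
vertex -2.45 1.73 2.851
vertex -1.803 1.971 3.294
endloop
endfacet
facet normal 0.762 -0.640 -0.104
outer loop
vertex -2.147 0.755 3.699
vertex -1.871 1.188 3.06
vertex -1.616 1.368 3.818
endloop
endfacet

endsolid


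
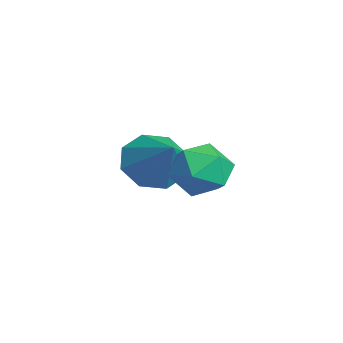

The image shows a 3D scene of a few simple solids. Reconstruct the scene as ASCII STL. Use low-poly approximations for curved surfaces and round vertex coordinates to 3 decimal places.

solid 
facet normal -0.773 -0.119 -0.623
outer loop
vertex -2.966 2.544 -2.997
vertex -3.517 3.072 -2.414
vertex -2.944 3.26 -3.161
endloop
endfacet
facet normal 0.924 -0.112 -0.365
outer loop
vertex -2.966 2.544 -2.997
vertex -2.944 3.26 -3.161
vertex -2.243 3.268 -1.386
endloop
endfacet
facet normal -0.773 -0.120 -0.623
outer loop
vertex -2.944 3.26 -3.161
vertex -3.517 3.072 -2.414
vertex -3.258 3.866 -2.888
endloop
endfacet
facet normal 0.780 0.544 -0.310
outer loop
vertex -2.944 3.26 -3.161
vertex -3.258 3.866 -2.888
vertex -2.243 3.268 -1.386
endloop
endfacet
facet normal -0.773 -0.120 -0.623
outer loop
vertex -3.258 3.866 -2.888
vertex -3.517 3.072 -2.414
vertex -3.724 4.006 -2.337
endloop
endfacet
facet normal 0.392 0.915 0.099
outer loop
vertex -3.258 3.866 -2.888
vertex -3.724 4.006 -2.337
vertex -2.243 3.268 -1.386
endloop
endfacet
facet normal -0.772 -0.120 -0.624
outer loop
vertex -3.724 4.006 -2.337
vertex -3.517 3.072 -2.414
vertex -4.069 3.599 -1.832
endloop
endfacet
facet normal -0.010 0.782 0.623
outer loop
vertex -3.724 4.006 -2.337
vertex -4.069 3.599 -1.832
vertex -2.243 3.268 -1.386
endloop
endfacet
facet normal -0.772 -0.119 -0.624
outer loop
vertex -4.069 3.599 -1.832
vertex -3.517 3.072 -2.414
vertex -4.091 2.883 -1.668
endloop
endfacet
facet normal -0.193 0.225 0.955
outer loop
vertex -4.069 3.599 -1.832
vertex -4.091 2.883 -1.668
vertex -2.243 3.268 -1.386
endloop
endfacet
facet normal -0.772 -0.119 -0.624
outer loop
vertex -4.091 2.883 -1.668
vertex -3.517 3.072 -2.414
vertex -3.777 2.278 -1.941
endloop
endfacet
facet normal -0.048 -0.431 0.901
outer loop
vertex -4.091 2.883 -1.668
vertex -3.777 2.278 -1.941
vertex -2.243 3.268 -1.386
endloop
endfacet
facet normal -0.773 -0.118 -0.623
outer loop
vertex -3.777 2.278 -1.941
vertex -3.517 3.072 -2.414
vertex -3.311 2.137 -2.492
endloop
endfacet
facet normal 0.339 -0.802 0.492
outer loop
vertex -3.777 2.278 -1.941
vertex -3.311 2.137 -2.492
vertex -2.243 3.268 -1.386
endloop
endfacet
facet normal -0.773 -0.118 -0.623
outer loop
vertex -3.311 2.137 -2.492
vertex -3.517 3.072 -2.414
vertex -2.966 2.544 -2.997
endloop
endfacet
facet normal 0.742 -0.669 -0.032
outer loop
vertex -3.311 2.137 -2.492
vertex -2.966 2.544 -2.997
vertex -2.243 3.268 -1.386
endloop
endfacet
facet normal -0.558 0.775 0.296
outer loop
vertex -0.645 4.407 -1.407
vertex -1.395 3.953 -1.63
vertex -1.053 3.88 -0.796
endloop
endfacet
facet normal 0.048 0.740 0.671
outer loop
vertex -0.645 4.407 -1.407
vertex -1.053 3.88 -0.796
vertex -0.152 3.881 -0.862
endloop
endfacet
facet normal 0.594 0.776 0.211
outer loop
vertex -0.645 4.407 -1.407
vertex -0.152 3.881 -0.862
vertex 0.064 3.954 -1.737
endloop
endfacet
facet normal 0.324 0.834 -0.447
outer loop
vertex -0.645 4.407 -1.407
vertex 0.064 3.954 -1.737
vertex -0.704 3.998 -2.212
endloop
endfacet
facet normal -0.387 0.833 -0.395
outer loop
vertex -0.645 4.407 -1.407
vertex -0.704 3.998 -2.212
vertex -1.395 3.953 -1.63
endloop
endfacet
facet normal 0.073 0.104 0.992
outer loop
vertex -0.152 3.881 -0.862
vertex -1.053 3.88 -0.796
vertex -0.596 3.102 -0.748
endloop
endfacet
facet normal -0.908 0.160 0.386
outer loop
vertex -1.053 3.88 -0.796
vertex -1.395 3.953 -1.63
vertex -1.364 3.146 -1.223
endloop
endfacet
facet normal -0.633 0.254 -0.732
outer loop
vertex -1.395 3.953 -1.63
vertex -0.704 3.998 -2.212
vertex -1.148 3.219 -2.098
endloop
endfacet
facet normal 0.519 0.255 -0.816
outer loop
vertex -0.704 3.998 -2.212
vertex 0.064 3.954 -1.737
vertex -0.247 3.22 -2.164
endloop
endfacet
facet normal 0.955 0.162 0.249
outer loop
vertex 0.064 3.954 -1.737
vertex -0.152 3.881 -0.862
vertex 0.095 3.147 -1.33
endloop
endfacet
facet normal -0.324 -0.834 0.447
outer loop
vertex -0.655 2.693 -1.553
vertex -0.596 3.102 -0.748
vertex -1.364 3.146 -1.223
endloop
endfacet
facet normal -0.594 -0.776 -0.211
outer loop
vertex -0.655 2.693 -1.553
vertex -1.364 3.146 -1.223
vertex -1.148 3.219 -2.098
endloop
endfacet
facet normal -0.048 -0.740 -0.671
outer loop
vertex -0.655 2.693 -1.553
vertex -1.148 3.219 -2.098
vertex -0.247 3.22 -2.164
endloop
endfacet
facet normal 0.558 -0.775 -0.296
outer loop
vertex -0.655 2.693 -1.553
vertex -0.247 3.22 -2.164
vertex 0.095 3.147 -1.33
endloop
endfacet
facet normal 0.387 -0.833 0.395
outer loop
vertex -0.655 2.693 -1.553
vertex 0.095 3.147 -1.33
vertex -0.596 3.102 -0.748
endloop
endfacet
facet normal -0.519 -0.255 0.816
outer loop
vertex -1.364 3.146 -1.223
vertex -0.596 3.102 -0.748
vertex -1.053 3.88 -0.796
endloop
endfacet
facet normal -0.955 -0.162 -0.249
outer loop
vertex -1.148 3.219 -2.098
vertex -1.364 3.146 -1.223
vertex -1.395 3.953 -1.63
endloop
endfacet
facet normal -0.073 -0.104 -0.992
outer loop
vertex -0.247 3.22 -2.164
vertex -1.148 3.219 -2.098
vertex -0.704 3.998 -2.212
endloop
endfacet
facet normal 0.908 -0.160 -0.386
outer loop
vertex 0.095 3.147 -1.33
vertex -0.247 3.22 -2.164
vertex 0.064 3.954 -1.737
endloop
endfacet
facet normal 0.633 -0.254 0.732
outer loop
vertex -0.596 3.102 -0.748
vertex 0.095 3.147 -1.33
vertex -0.152 3.881 -0.862
endloop
endfacet

endsolid
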